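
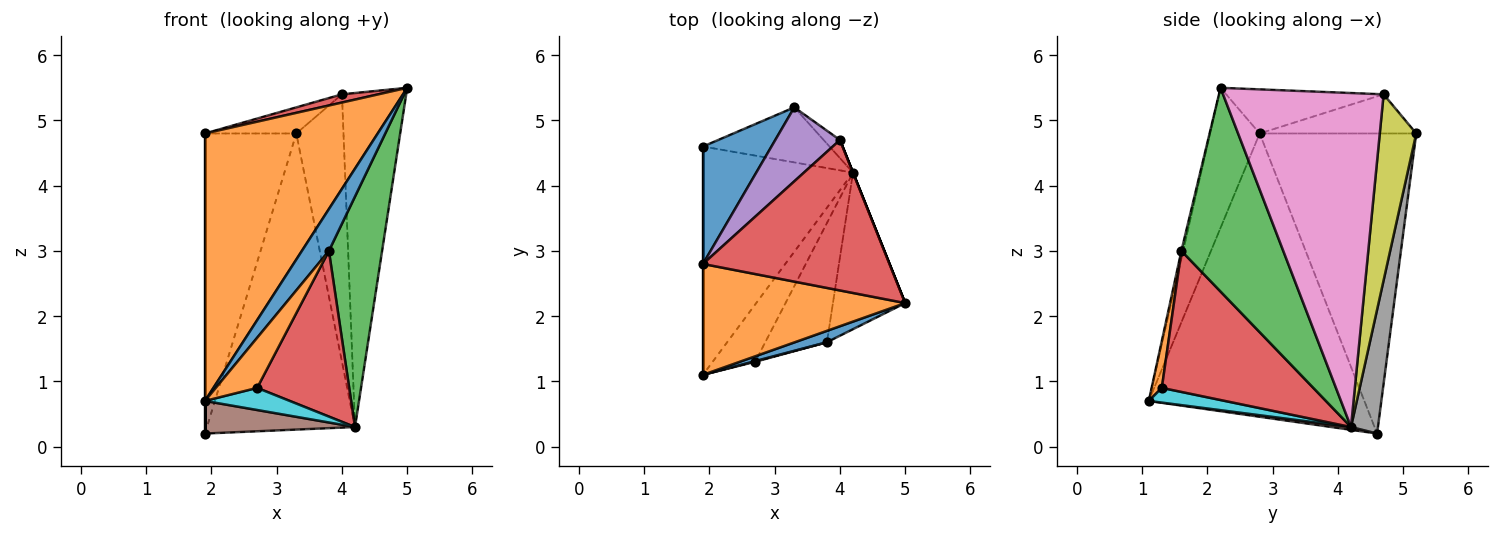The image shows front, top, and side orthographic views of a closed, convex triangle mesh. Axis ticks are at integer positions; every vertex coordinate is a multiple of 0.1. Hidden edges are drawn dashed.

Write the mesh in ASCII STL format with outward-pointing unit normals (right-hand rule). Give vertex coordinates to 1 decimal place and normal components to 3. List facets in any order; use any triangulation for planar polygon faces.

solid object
 facet normal -0.847 0.494 0.193
  outer loop
   vertex 1.9 4.6 0.2
   vertex 1.9 2.8 4.8
   vertex 3.3 5.2 4.8
  endloop
 endfacet
 facet normal -0.256 -0.893 0.370
  outer loop
   vertex 1.9 1.1 0.7
   vertex 5.0 2.2 5.5
   vertex 1.9 2.8 4.8
  endloop
 endfacet
 facet normal -1.000 0.000 0.000
  outer loop
   vertex 1.9 1.1 0.7
   vertex 1.9 2.8 4.8
   vertex 1.9 4.6 0.2
  endloop
 endfacet
 facet normal -0.230 -0.053 0.972
  outer loop
   vertex 4.0 4.7 5.4
   vertex 1.9 2.8 4.8
   vertex 5.0 2.2 5.5
  endloop
 endfacet
 facet normal -0.496 0.289 0.819
  outer loop
   vertex 4.0 4.7 5.4
   vertex 3.3 5.2 4.8
   vertex 1.9 2.8 4.8
  endloop
 endfacet
 facet normal 0.018 -0.141 -0.990
  outer loop
   vertex 4.2 4.2 0.3
   vertex 1.9 1.1 0.7
   vertex 1.9 4.6 0.2
  endloop
 endfacet
 facet normal 0.928 0.371 0.000
  outer loop
   vertex 4.2 4.2 0.3
   vertex 4.0 4.7 5.4
   vertex 5.0 2.2 5.5
  endloop
 endfacet
 facet normal 0.176 0.968 -0.180
  outer loop
   vertex 4.2 4.2 0.3
   vertex 1.9 4.6 0.2
   vertex 3.3 5.2 4.8
  endloop
 endfacet
 facet normal 0.610 0.790 -0.054
  outer loop
   vertex 4.2 4.2 0.3
   vertex 3.3 5.2 4.8
   vertex 4.0 4.7 5.4
  endloop
 endfacet
 facet normal 0.308 -0.343 -0.888
  outer loop
   vertex 2.7 1.3 0.9
   vertex 1.9 1.1 0.7
   vertex 4.2 4.2 0.3
  endloop
 endfacet
 facet normal -0.063 -0.963 0.261
  outer loop
   vertex 3.8 1.6 3.0
   vertex 5.0 2.2 5.5
   vertex 1.9 1.1 0.7
  endloop
 endfacet
 facet normal 0.239 -0.971 0.013
  outer loop
   vertex 3.8 1.6 3.0
   vertex 1.9 1.1 0.7
   vertex 2.7 1.3 0.9
  endloop
 endfacet
 facet normal 0.846 -0.442 -0.300
  outer loop
   vertex 3.8 1.6 3.0
   vertex 4.2 4.2 0.3
   vertex 5.0 2.2 5.5
  endloop
 endfacet
 facet normal 0.801 -0.486 -0.350
  outer loop
   vertex 3.8 1.6 3.0
   vertex 2.7 1.3 0.9
   vertex 4.2 4.2 0.3
  endloop
 endfacet
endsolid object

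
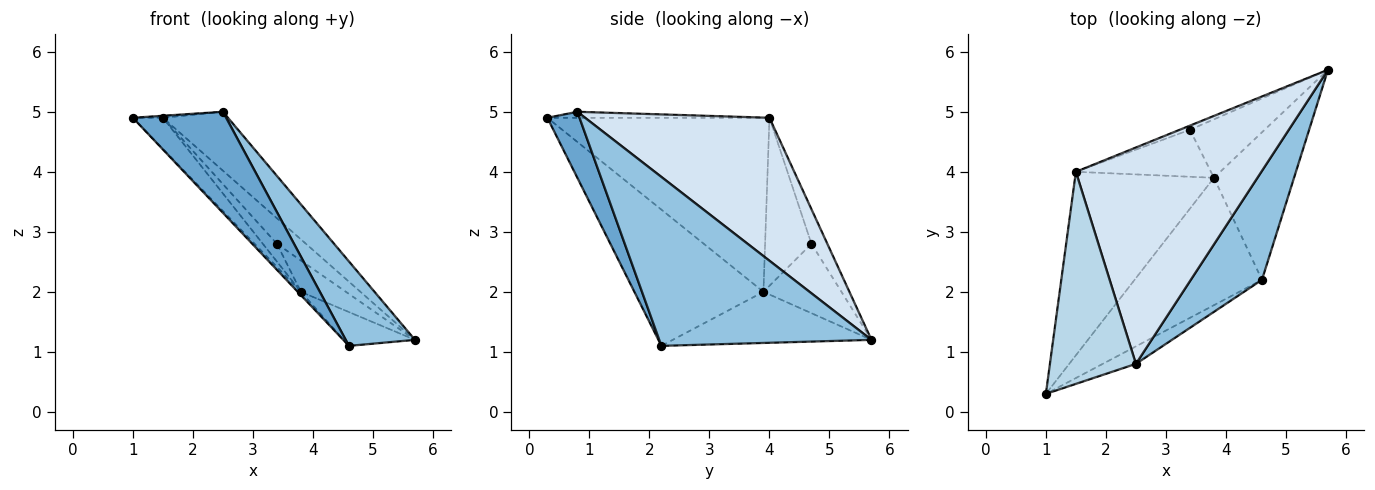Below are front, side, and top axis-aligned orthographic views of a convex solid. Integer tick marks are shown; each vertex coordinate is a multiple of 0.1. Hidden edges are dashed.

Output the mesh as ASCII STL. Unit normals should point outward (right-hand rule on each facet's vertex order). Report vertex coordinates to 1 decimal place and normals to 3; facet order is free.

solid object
 facet normal 0.322 -0.933 -0.162
  outer loop
   vertex 2.5 0.8 5.0
   vertex 1.0 0.3 4.9
   vertex 4.6 2.2 1.1
  endloop
 endfacet
 facet normal 0.883 -0.288 0.372
  outer loop
   vertex 2.5 0.8 5.0
   vertex 4.6 2.2 1.1
   vertex 5.7 5.7 1.2
  endloop
 endfacet
 facet normal -0.070 0.009 0.998
  outer loop
   vertex 1.5 4.0 4.9
   vertex 1.0 0.3 4.9
   vertex 2.5 0.8 5.0
  endloop
 endfacet
 facet normal 0.597 0.211 0.774
  outer loop
   vertex 1.5 4.0 4.9
   vertex 2.5 0.8 5.0
   vertex 5.7 5.7 1.2
  endloop
 endfacet
 facet normal -0.528 0.190 -0.828
  outer loop
   vertex 3.8 3.9 2.0
   vertex 5.7 5.7 1.2
   vertex 4.6 2.2 1.1
  endloop
 endfacet
 facet normal -0.730 0.018 -0.683
  outer loop
   vertex 3.8 3.9 2.0
   vertex 4.6 2.2 1.1
   vertex 1.0 0.3 4.9
  endloop
 endfacet
 facet normal -0.777 0.105 -0.620
  outer loop
   vertex 3.8 3.9 2.0
   vertex 1.0 0.3 4.9
   vertex 1.5 4.0 4.9
  endloop
 endfacet
 facet normal -0.475 0.868 -0.141
  outer loop
   vertex 3.4 4.7 2.8
   vertex 1.5 4.0 4.9
   vertex 5.7 5.7 1.2
  endloop
 endfacet
 facet normal -0.633 0.365 -0.682
  outer loop
   vertex 3.4 4.7 2.8
   vertex 5.7 5.7 1.2
   vertex 3.8 3.9 2.0
  endloop
 endfacet
 facet normal -0.759 0.230 -0.610
  outer loop
   vertex 3.4 4.7 2.8
   vertex 3.8 3.9 2.0
   vertex 1.5 4.0 4.9
  endloop
 endfacet
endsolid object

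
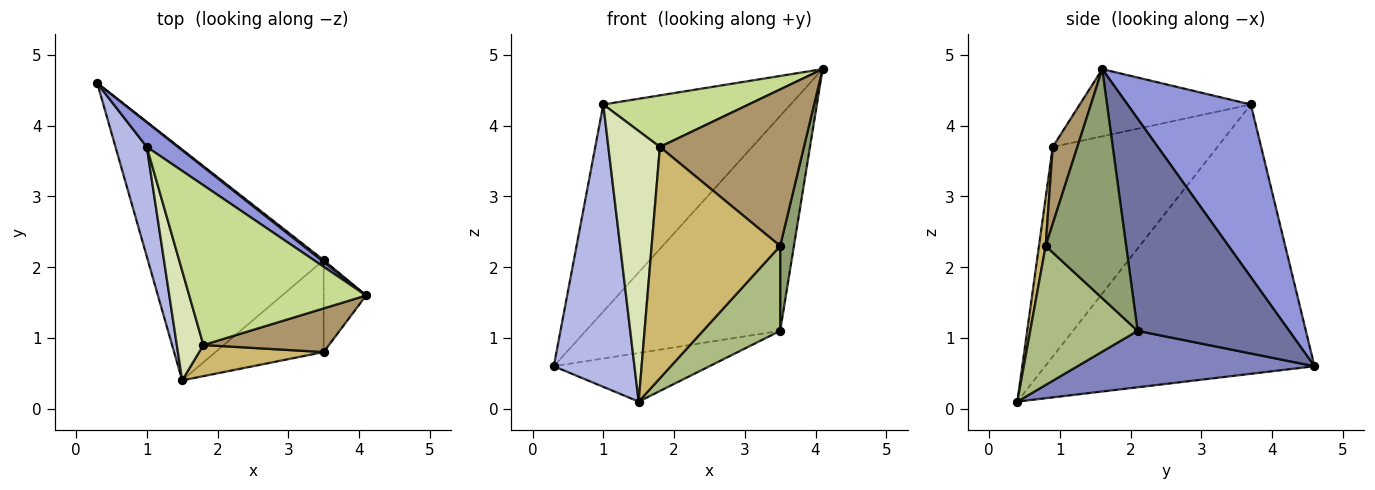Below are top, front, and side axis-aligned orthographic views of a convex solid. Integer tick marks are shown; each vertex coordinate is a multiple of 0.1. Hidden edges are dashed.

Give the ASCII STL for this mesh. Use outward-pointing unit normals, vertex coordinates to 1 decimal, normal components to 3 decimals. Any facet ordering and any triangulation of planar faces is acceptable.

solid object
 facet normal 0.615 0.789 0.007
  outer loop
   vertex 3.5 2.1 1.1
   vertex 0.3 4.6 0.6
   vertex 4.1 1.6 4.8
  endloop
 endfacet
 facet normal 0.300 0.197 -0.934
  outer loop
   vertex 3.5 2.1 1.1
   vertex 1.5 0.4 0.1
   vertex 0.3 4.6 0.6
  endloop
 endfacet
 facet normal 0.547 0.831 0.099
  outer loop
   vertex 1.0 3.7 4.3
   vertex 4.1 1.6 4.8
   vertex 0.3 4.6 0.6
  endloop
 endfacet
 facet normal -0.952 -0.285 0.111
  outer loop
   vertex 1.0 3.7 4.3
   vertex 0.3 4.6 0.6
   vertex 1.5 0.4 0.1
  endloop
 endfacet
 facet normal 0.970 -0.166 -0.180
  outer loop
   vertex 3.5 0.8 2.3
   vertex 3.5 2.1 1.1
   vertex 4.1 1.6 4.8
  endloop
 endfacet
 facet normal 0.686 -0.493 -0.534
  outer loop
   vertex 3.5 0.8 2.3
   vertex 1.5 0.4 0.1
   vertex 3.5 2.1 1.1
  endloop
 endfacet
 facet normal -0.340 -0.289 0.895
  outer loop
   vertex 1.8 0.9 3.7
   vertex 4.1 1.6 4.8
   vertex 1.0 3.7 4.3
  endloop
 endfacet
 facet normal -0.947 -0.296 0.120
  outer loop
   vertex 1.8 0.9 3.7
   vertex 1.0 3.7 4.3
   vertex 1.5 0.4 0.1
  endloop
 endfacet
 facet normal 0.162 -0.950 0.265
  outer loop
   vertex 1.8 0.9 3.7
   vertex 3.5 0.8 2.3
   vertex 4.1 1.6 4.8
  endloop
 endfacet
 facet normal 0.051 -0.990 0.133
  outer loop
   vertex 1.8 0.9 3.7
   vertex 1.5 0.4 0.1
   vertex 3.5 0.8 2.3
  endloop
 endfacet
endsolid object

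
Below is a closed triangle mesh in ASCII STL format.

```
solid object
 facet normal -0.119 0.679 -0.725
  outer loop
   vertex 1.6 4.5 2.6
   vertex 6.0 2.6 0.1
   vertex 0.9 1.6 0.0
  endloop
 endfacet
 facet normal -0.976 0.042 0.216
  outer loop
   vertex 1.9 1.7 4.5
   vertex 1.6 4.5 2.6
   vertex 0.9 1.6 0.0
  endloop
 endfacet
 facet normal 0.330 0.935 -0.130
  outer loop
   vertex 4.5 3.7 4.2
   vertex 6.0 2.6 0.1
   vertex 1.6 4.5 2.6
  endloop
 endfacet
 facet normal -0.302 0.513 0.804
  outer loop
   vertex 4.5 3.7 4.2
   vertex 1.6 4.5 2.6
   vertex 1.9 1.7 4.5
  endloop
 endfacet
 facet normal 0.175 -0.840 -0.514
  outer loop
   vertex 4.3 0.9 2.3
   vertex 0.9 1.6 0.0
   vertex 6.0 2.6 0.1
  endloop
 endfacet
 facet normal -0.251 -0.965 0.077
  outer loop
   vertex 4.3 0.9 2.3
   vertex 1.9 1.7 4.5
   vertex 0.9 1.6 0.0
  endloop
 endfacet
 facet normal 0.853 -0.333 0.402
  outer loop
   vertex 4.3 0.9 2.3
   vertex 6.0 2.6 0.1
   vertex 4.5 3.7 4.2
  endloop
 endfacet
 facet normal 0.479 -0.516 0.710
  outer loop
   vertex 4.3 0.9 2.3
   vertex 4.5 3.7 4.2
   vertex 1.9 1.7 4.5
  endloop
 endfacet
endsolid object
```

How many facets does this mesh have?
8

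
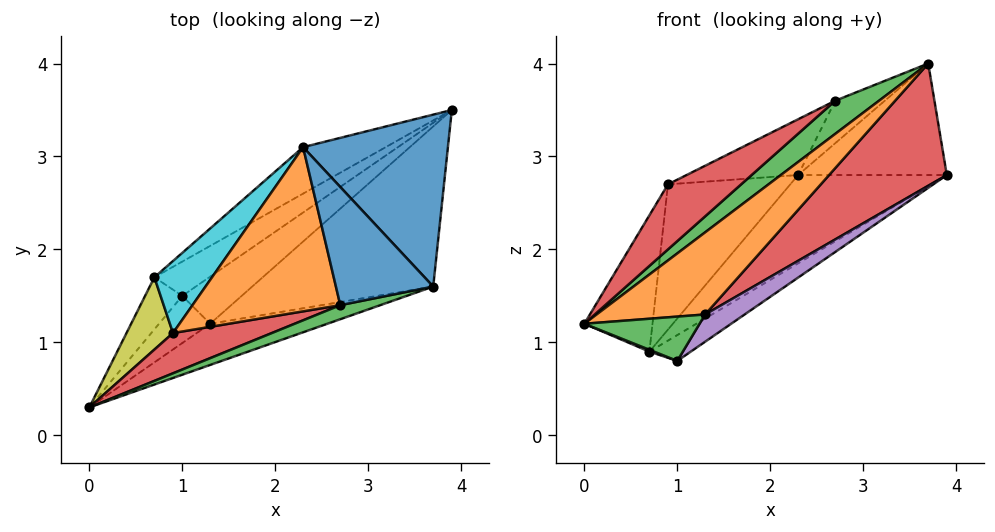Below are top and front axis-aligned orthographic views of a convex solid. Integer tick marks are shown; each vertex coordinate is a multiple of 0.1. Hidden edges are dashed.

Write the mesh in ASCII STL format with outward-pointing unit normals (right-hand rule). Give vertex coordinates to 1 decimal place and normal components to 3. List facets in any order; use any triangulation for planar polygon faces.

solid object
 facet normal -0.135 0.539 0.831
  outer loop
   vertex 2.3 3.1 2.8
   vertex 3.7 1.6 4.0
   vertex 3.9 3.5 2.8
  endloop
 endfacet
 facet normal 0.547 -0.748 -0.375
  outer loop
   vertex 1.3 1.2 1.3
   vertex 3.7 1.6 4.0
   vertex 0.0 0.3 1.2
  endloop
 endfacet
 facet normal 0.468 -0.605 -0.644
  outer loop
   vertex 1.3 1.2 1.3
   vertex 0.0 0.3 1.2
   vertex 1.0 1.5 0.8
  endloop
 endfacet
 facet normal 0.705 -0.430 -0.563
  outer loop
   vertex 1.3 1.2 1.3
   vertex 3.9 3.5 2.8
   vertex 3.7 1.6 4.0
  endloop
 endfacet
 facet normal 0.686 -0.364 -0.630
  outer loop
   vertex 1.3 1.2 1.3
   vertex 1.0 1.5 0.8
   vertex 3.9 3.5 2.8
  endloop
 endfacet
 facet normal 0.134 0.597 -0.791
  outer loop
   vertex 0.7 1.7 0.9
   vertex 3.9 3.5 2.8
   vertex 1.0 1.5 0.8
  endloop
 endfacet
 facet normal -0.216 0.864 -0.455
  outer loop
   vertex 0.7 1.7 0.9
   vertex 2.3 3.1 2.8
   vertex 3.9 3.5 2.8
  endloop
 endfacet
 facet normal -0.336 -0.034 -0.941
  outer loop
   vertex 0.7 1.7 0.9
   vertex 1.0 1.5 0.8
   vertex 0.0 0.3 1.2
  endloop
 endfacet
 facet normal -0.843 0.475 0.252
  outer loop
   vertex 0.7 1.7 0.9
   vertex 0.0 0.3 1.2
   vertex 0.9 1.1 2.7
  endloop
 endfacet
 facet normal -0.795 0.543 0.269
  outer loop
   vertex 0.7 1.7 0.9
   vertex 0.9 1.1 2.7
   vertex 2.3 3.1 2.8
  endloop
 endfacet
 facet normal -0.406 0.309 0.860
  outer loop
   vertex 2.7 1.4 3.6
   vertex 3.7 1.6 4.0
   vertex 2.3 3.1 2.8
  endloop
 endfacet
 facet normal -0.466 0.284 0.838
  outer loop
   vertex 2.7 1.4 3.6
   vertex 2.3 3.1 2.8
   vertex 0.9 1.1 2.7
  endloop
 endfacet
 facet normal 0.028 -0.920 0.390
  outer loop
   vertex 2.7 1.4 3.6
   vertex 0.0 0.3 1.2
   vertex 3.7 1.6 4.0
  endloop
 endfacet
 facet normal -0.121 -0.844 0.523
  outer loop
   vertex 2.7 1.4 3.6
   vertex 0.9 1.1 2.7
   vertex 0.0 0.3 1.2
  endloop
 endfacet
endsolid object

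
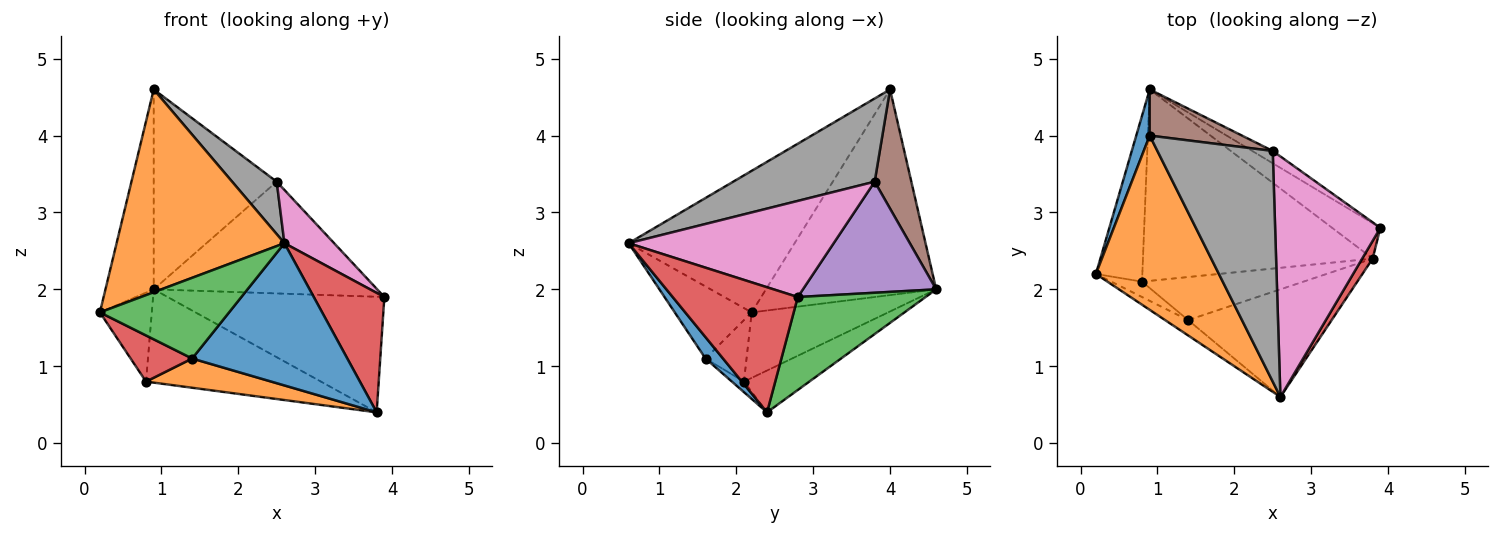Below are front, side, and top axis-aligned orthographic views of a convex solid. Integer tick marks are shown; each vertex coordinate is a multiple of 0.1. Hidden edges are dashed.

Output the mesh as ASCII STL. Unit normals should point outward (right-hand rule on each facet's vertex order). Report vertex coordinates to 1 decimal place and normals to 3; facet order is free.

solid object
 facet normal -0.960 0.272 0.063
  outer loop
   vertex 0.9 4.0 4.6
   vertex 0.9 4.6 2.0
   vertex 0.2 2.2 1.7
  endloop
 endfacet
 facet normal -0.600 -0.607 0.521
  outer loop
   vertex 2.6 0.6 2.6
   vertex 0.9 4.0 4.6
   vertex 0.2 2.2 1.7
  endloop
 endfacet
 facet normal 0.491 0.833 -0.255
  outer loop
   vertex 3.8 2.4 0.4
   vertex 0.9 4.6 2.0
   vertex 3.9 2.8 1.9
  endloop
 endfacet
 facet normal 0.869 -0.490 0.073
  outer loop
   vertex 3.8 2.4 0.4
   vertex 3.9 2.8 1.9
   vertex 2.6 0.6 2.6
  endloop
 endfacet
 facet normal 0.510 0.855 -0.094
  outer loop
   vertex 2.5 3.8 3.4
   vertex 3.9 2.8 1.9
   vertex 0.9 4.6 2.0
  endloop
 endfacet
 facet normal 0.279 0.936 0.216
  outer loop
   vertex 2.5 3.8 3.4
   vertex 0.9 4.6 2.0
   vertex 0.9 4.0 4.6
  endloop
 endfacet
 facet normal 0.666 -0.161 0.729
  outer loop
   vertex 2.5 3.8 3.4
   vertex 2.6 0.6 2.6
   vertex 3.9 2.8 1.9
  endloop
 endfacet
 facet normal 0.575 -0.181 0.797
  outer loop
   vertex 2.5 3.8 3.4
   vertex 0.9 4.0 4.6
   vertex 2.6 0.6 2.6
  endloop
 endfacet
 facet normal -0.779 0.296 -0.552
  outer loop
   vertex 0.8 2.1 0.8
   vertex 0.2 2.2 1.7
   vertex 0.9 4.6 2.0
  endloop
 endfacet
 facet normal -0.162 0.432 -0.887
  outer loop
   vertex 0.8 2.1 0.8
   vertex 0.9 4.6 2.0
   vertex 3.8 2.4 0.4
  endloop
 endfacet
 facet normal 0.089 -0.794 -0.601
  outer loop
   vertex 1.4 1.6 1.1
   vertex 3.8 2.4 0.4
   vertex 2.6 0.6 2.6
  endloop
 endfacet
 facet normal -0.054 -0.561 -0.826
  outer loop
   vertex 1.4 1.6 1.1
   vertex 0.8 2.1 0.8
   vertex 3.8 2.4 0.4
  endloop
 endfacet
 facet normal -0.505 -0.848 -0.162
  outer loop
   vertex 1.4 1.6 1.1
   vertex 2.6 0.6 2.6
   vertex 0.2 2.2 1.7
  endloop
 endfacet
 facet normal -0.535 -0.802 -0.267
  outer loop
   vertex 1.4 1.6 1.1
   vertex 0.2 2.2 1.7
   vertex 0.8 2.1 0.8
  endloop
 endfacet
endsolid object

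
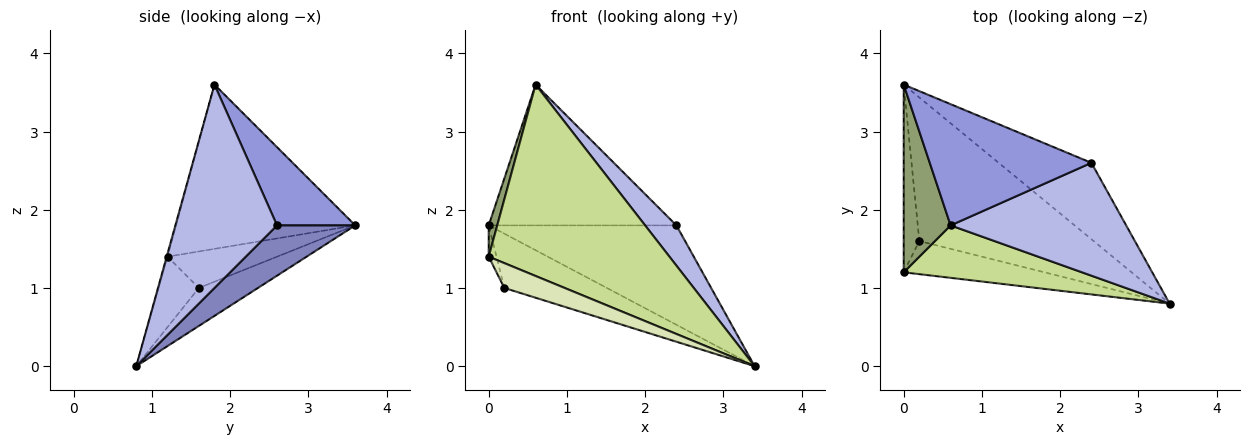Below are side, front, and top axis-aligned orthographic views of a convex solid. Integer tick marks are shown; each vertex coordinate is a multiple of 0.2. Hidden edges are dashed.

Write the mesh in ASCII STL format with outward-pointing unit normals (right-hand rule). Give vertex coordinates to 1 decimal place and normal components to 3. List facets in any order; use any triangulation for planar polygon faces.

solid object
 facet normal -0.200 0.347 -0.916
  outer loop
   vertex 0.2 1.6 1.0
   vertex 0.0 3.6 1.8
   vertex 3.4 0.8 0.0
  endloop
 endfacet
 facet normal 0.314 0.753 -0.579
  outer loop
   vertex 2.4 2.6 1.8
   vertex 3.4 0.8 0.0
   vertex 0.0 3.6 1.8
  endloop
 endfacet
 facet normal 0.301 0.723 0.622
  outer loop
   vertex 2.4 2.6 1.8
   vertex 0.0 3.6 1.8
   vertex 0.6 1.8 3.6
  endloop
 endfacet
 facet normal 0.737 -0.227 0.636
  outer loop
   vertex 2.4 2.6 1.8
   vertex 0.6 1.8 3.6
   vertex 3.4 0.8 0.0
  endloop
 endfacet
 facet normal -0.961 -0.046 0.274
  outer loop
   vertex 0.0 1.2 1.4
   vertex 0.6 1.8 3.6
   vertex 0.0 3.6 1.8
  endloop
 endfacet
 facet normal -0.917 0.066 -0.393
  outer loop
   vertex 0.0 1.2 1.4
   vertex 0.0 3.6 1.8
   vertex 0.2 1.6 1.0
  endloop
 endfacet
 facet normal -0.005 -0.964 0.264
  outer loop
   vertex 0.0 1.2 1.4
   vertex 3.4 0.8 0.0
   vertex 0.6 1.8 3.6
  endloop
 endfacet
 facet normal -0.371 -0.557 -0.743
  outer loop
   vertex 0.0 1.2 1.4
   vertex 0.2 1.6 1.0
   vertex 3.4 0.8 0.0
  endloop
 endfacet
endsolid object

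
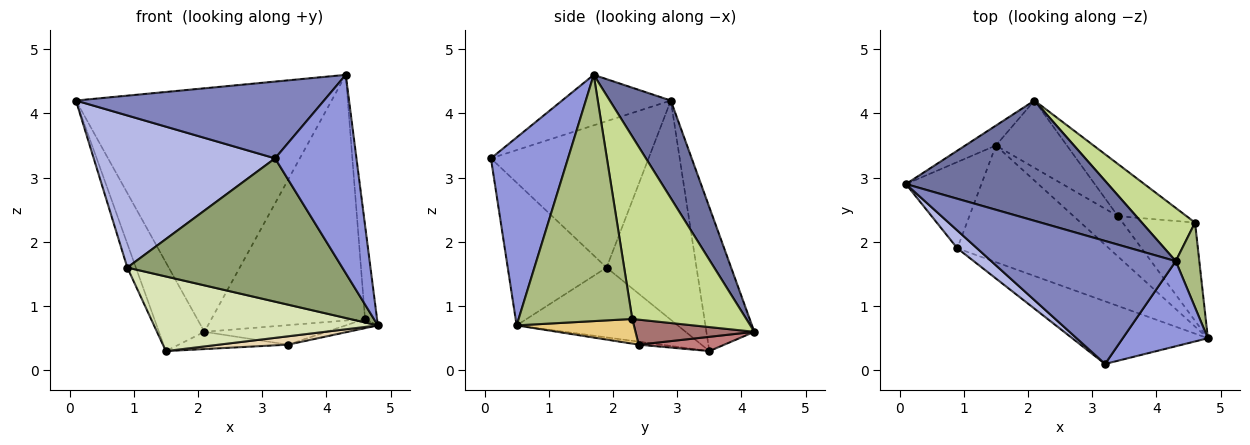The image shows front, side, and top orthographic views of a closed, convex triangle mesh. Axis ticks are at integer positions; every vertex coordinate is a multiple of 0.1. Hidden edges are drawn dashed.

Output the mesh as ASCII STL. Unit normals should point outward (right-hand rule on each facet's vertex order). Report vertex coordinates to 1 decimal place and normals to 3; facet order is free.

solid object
 facet normal 0.209 0.877 0.433
  outer loop
   vertex 4.3 1.7 4.6
   vertex 2.1 4.2 0.6
   vertex 0.1 2.9 4.2
  endloop
 endfacet
 facet normal -0.226 -0.516 0.826
  outer loop
   vertex 3.2 0.1 3.3
   vertex 4.3 1.7 4.6
   vertex 0.1 2.9 4.2
  endloop
 endfacet
 facet normal 0.657 -0.693 0.297
  outer loop
   vertex 3.2 0.1 3.3
   vertex 4.8 0.5 0.7
   vertex 4.3 1.7 4.6
  endloop
 endfacet
 facet normal -0.653 -0.752 0.088
  outer loop
   vertex 0.9 1.9 1.6
   vertex 3.2 0.1 3.3
   vertex 0.1 2.9 4.2
  endloop
 endfacet
 facet normal -0.388 -0.845 -0.369
  outer loop
   vertex 0.9 1.9 1.6
   vertex 4.8 0.5 0.7
   vertex 3.2 0.1 3.3
  endloop
 endfacet
 facet normal 0.990 0.105 0.095
  outer loop
   vertex 4.6 2.3 0.8
   vertex 4.3 1.7 4.6
   vertex 4.8 0.5 0.7
  endloop
 endfacet
 facet normal 0.587 0.791 0.171
  outer loop
   vertex 4.6 2.3 0.8
   vertex 2.1 4.2 0.6
   vertex 4.3 1.7 4.6
  endloop
 endfacet
 facet normal -0.362 -0.502 -0.785
  outer loop
   vertex 1.5 3.5 0.3
   vertex 4.8 0.5 0.7
   vertex 0.9 1.9 1.6
  endloop
 endfacet
 facet normal -0.717 0.680 -0.153
  outer loop
   vertex 1.5 3.5 0.3
   vertex 0.1 2.9 4.2
   vertex 2.1 4.2 0.6
  endloop
 endfacet
 facet normal -0.942 0.090 -0.324
  outer loop
   vertex 1.5 3.5 0.3
   vertex 0.9 1.9 1.6
   vertex 0.1 2.9 4.2
  endloop
 endfacet
 facet normal 0.322 0.088 -0.943
  outer loop
   vertex 3.4 2.4 0.4
   vertex 4.6 2.3 0.8
   vertex 4.8 0.5 0.7
  endloop
 endfacet
 facet normal -0.066 -0.203 -0.977
  outer loop
   vertex 3.4 2.4 0.4
   vertex 4.8 0.5 0.7
   vertex 1.5 3.5 0.3
  endloop
 endfacet
 facet normal 0.323 0.332 -0.886
  outer loop
   vertex 3.4 2.4 0.4
   vertex 2.1 4.2 0.6
   vertex 4.6 2.3 0.8
  endloop
 endfacet
 facet normal 0.191 0.244 -0.951
  outer loop
   vertex 3.4 2.4 0.4
   vertex 1.5 3.5 0.3
   vertex 2.1 4.2 0.6
  endloop
 endfacet
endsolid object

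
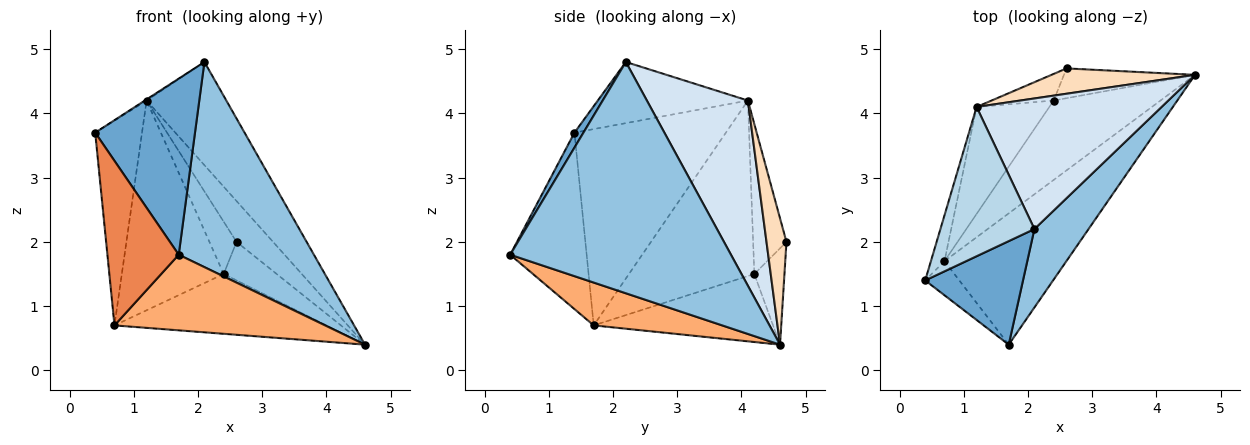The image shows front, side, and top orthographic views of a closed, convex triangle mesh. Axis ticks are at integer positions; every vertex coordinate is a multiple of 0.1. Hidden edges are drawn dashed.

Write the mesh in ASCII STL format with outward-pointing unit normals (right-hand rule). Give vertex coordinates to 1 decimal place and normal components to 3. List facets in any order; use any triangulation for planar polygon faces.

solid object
 facet normal 0.077 -0.859 0.505
  outer loop
   vertex 2.1 2.2 4.8
   vertex 0.4 1.4 3.7
   vertex 1.7 0.4 1.8
  endloop
 endfacet
 facet normal 0.836 -0.512 0.196
  outer loop
   vertex 2.1 2.2 4.8
   vertex 1.7 0.4 1.8
   vertex 4.6 4.6 0.4
  endloop
 endfacet
 facet normal -0.545 0.006 0.838
  outer loop
   vertex 1.2 4.1 4.2
   vertex 0.4 1.4 3.7
   vertex 2.1 2.2 4.8
  endloop
 endfacet
 facet normal 0.618 0.487 0.617
  outer loop
   vertex 1.2 4.1 4.2
   vertex 2.1 2.2 4.8
   vertex 4.6 4.6 0.4
  endloop
 endfacet
 facet normal -0.724 -0.675 -0.140
  outer loop
   vertex 0.7 1.7 0.7
   vertex 1.7 0.4 1.8
   vertex 0.4 1.4 3.7
  endloop
 endfacet
 facet normal 0.291 -0.477 -0.829
  outer loop
   vertex 0.7 1.7 0.7
   vertex 4.6 4.6 0.4
   vertex 1.7 0.4 1.8
  endloop
 endfacet
 facet normal -0.953 0.295 -0.066
  outer loop
   vertex 0.7 1.7 0.7
   vertex 0.4 1.4 3.7
   vertex 1.2 4.1 4.2
  endloop
 endfacet
 facet normal 0.421 0.771 0.478
  outer loop
   vertex 2.6 4.7 2.0
   vertex 1.2 4.1 4.2
   vertex 4.6 4.6 0.4
  endloop
 endfacet
 facet normal -0.739 0.600 -0.306
  outer loop
   vertex 2.4 4.2 1.5
   vertex 0.7 1.7 0.7
   vertex 1.2 4.1 4.2
  endloop
 endfacet
 facet normal -0.738 0.601 -0.306
  outer loop
   vertex 2.4 4.2 1.5
   vertex 1.2 4.1 4.2
   vertex 2.6 4.7 2.0
  endloop
 endfacet
 facet normal -0.453 0.536 -0.712
  outer loop
   vertex 2.4 4.2 1.5
   vertex 4.6 4.6 0.4
   vertex 0.7 1.7 0.7
  endloop
 endfacet
 facet normal -0.410 0.722 -0.558
  outer loop
   vertex 2.4 4.2 1.5
   vertex 2.6 4.7 2.0
   vertex 4.6 4.6 0.4
  endloop
 endfacet
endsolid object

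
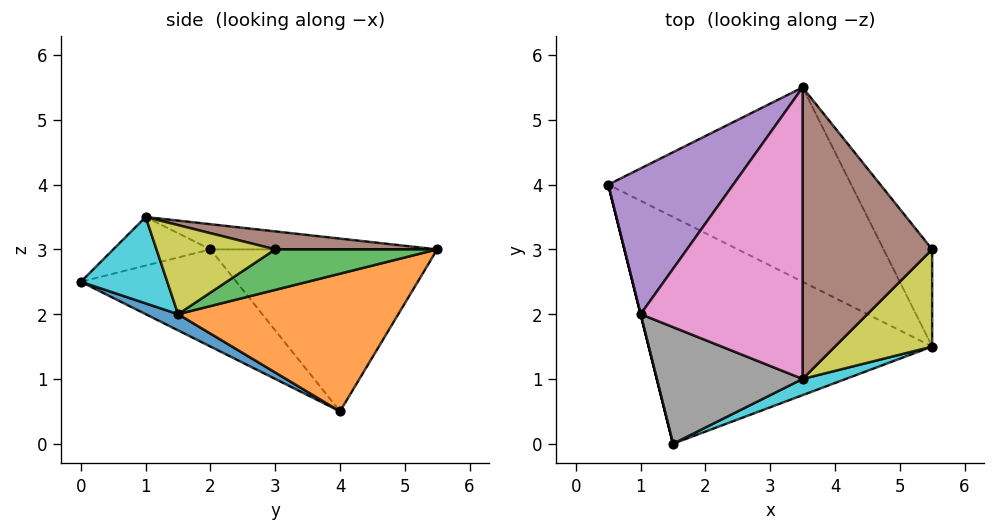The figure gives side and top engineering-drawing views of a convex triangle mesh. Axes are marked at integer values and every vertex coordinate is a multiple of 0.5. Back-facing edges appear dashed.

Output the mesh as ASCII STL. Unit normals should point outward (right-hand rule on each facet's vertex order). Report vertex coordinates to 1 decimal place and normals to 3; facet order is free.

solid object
 facet normal 0.051 -0.436 -0.898
  outer loop
   vertex 5.5 1.5 2.0
   vertex 1.5 0.0 2.5
   vertex 0.5 4.0 0.5
  endloop
 endfacet
 facet normal 0.447 0.421 -0.789
  outer loop
   vertex 5.5 1.5 2.0
   vertex 0.5 4.0 0.5
   vertex 3.5 5.5 3.0
  endloop
 endfacet
 facet normal 0.570 0.456 -0.684
  outer loop
   vertex 5.5 1.5 2.0
   vertex 3.5 5.5 3.0
   vertex 5.5 3.0 3.0
  endloop
 endfacet
 facet normal -0.970 -0.243 0.000
  outer loop
   vertex 1.0 2.0 3.0
   vertex 0.5 4.0 0.5
   vertex 1.5 0.0 2.5
  endloop
 endfacet
 facet normal -0.689 0.492 0.532
  outer loop
   vertex 1.0 2.0 3.0
   vertex 3.5 5.5 3.0
   vertex 0.5 4.0 0.5
  endloop
 endfacet
 facet normal 0.137 0.109 0.985
  outer loop
   vertex 3.5 1.0 3.5
   vertex 5.5 3.0 3.0
   vertex 3.5 5.5 3.0
  endloop
 endfacet
 facet normal -0.153 0.109 0.982
  outer loop
   vertex 3.5 1.0 3.5
   vertex 3.5 5.5 3.0
   vertex 1.0 2.0 3.0
  endloop
 endfacet
 facet normal -0.302 -0.302 0.905
  outer loop
   vertex 3.5 1.0 3.5
   vertex 1.0 2.0 3.0
   vertex 1.5 0.0 2.5
  endloop
 endfacet
 facet normal 0.606 -0.441 0.662
  outer loop
   vertex 3.5 1.0 3.5
   vertex 5.5 1.5 2.0
   vertex 5.5 3.0 3.0
  endloop
 endfacet
 facet normal 0.365 -0.913 0.183
  outer loop
   vertex 3.5 1.0 3.5
   vertex 1.5 0.0 2.5
   vertex 5.5 1.5 2.0
  endloop
 endfacet
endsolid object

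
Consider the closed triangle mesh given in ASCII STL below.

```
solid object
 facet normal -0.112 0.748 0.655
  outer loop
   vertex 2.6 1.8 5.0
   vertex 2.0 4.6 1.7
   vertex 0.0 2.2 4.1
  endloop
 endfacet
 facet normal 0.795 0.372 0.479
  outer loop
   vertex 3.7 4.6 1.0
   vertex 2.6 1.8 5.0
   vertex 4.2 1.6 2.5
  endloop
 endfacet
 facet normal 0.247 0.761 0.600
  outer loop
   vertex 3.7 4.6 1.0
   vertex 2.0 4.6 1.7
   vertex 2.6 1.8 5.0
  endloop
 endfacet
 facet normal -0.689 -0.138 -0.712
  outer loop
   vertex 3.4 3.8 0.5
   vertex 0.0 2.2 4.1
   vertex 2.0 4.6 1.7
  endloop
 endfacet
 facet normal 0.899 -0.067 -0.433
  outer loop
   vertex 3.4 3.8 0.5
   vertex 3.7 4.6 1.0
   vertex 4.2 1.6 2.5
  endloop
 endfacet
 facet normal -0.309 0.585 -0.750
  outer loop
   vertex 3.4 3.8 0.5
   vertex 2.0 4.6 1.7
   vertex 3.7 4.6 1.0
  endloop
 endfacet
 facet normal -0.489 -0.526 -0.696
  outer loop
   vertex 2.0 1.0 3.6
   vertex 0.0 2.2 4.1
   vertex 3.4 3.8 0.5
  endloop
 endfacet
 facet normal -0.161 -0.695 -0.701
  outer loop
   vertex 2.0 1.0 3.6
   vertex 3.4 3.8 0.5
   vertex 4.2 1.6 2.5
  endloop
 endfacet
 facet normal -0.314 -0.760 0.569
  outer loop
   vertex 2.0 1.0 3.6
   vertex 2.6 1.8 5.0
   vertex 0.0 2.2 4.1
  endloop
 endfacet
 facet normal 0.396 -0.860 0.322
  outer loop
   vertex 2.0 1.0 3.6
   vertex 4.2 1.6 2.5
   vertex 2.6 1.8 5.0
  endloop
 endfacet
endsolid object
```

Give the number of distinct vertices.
7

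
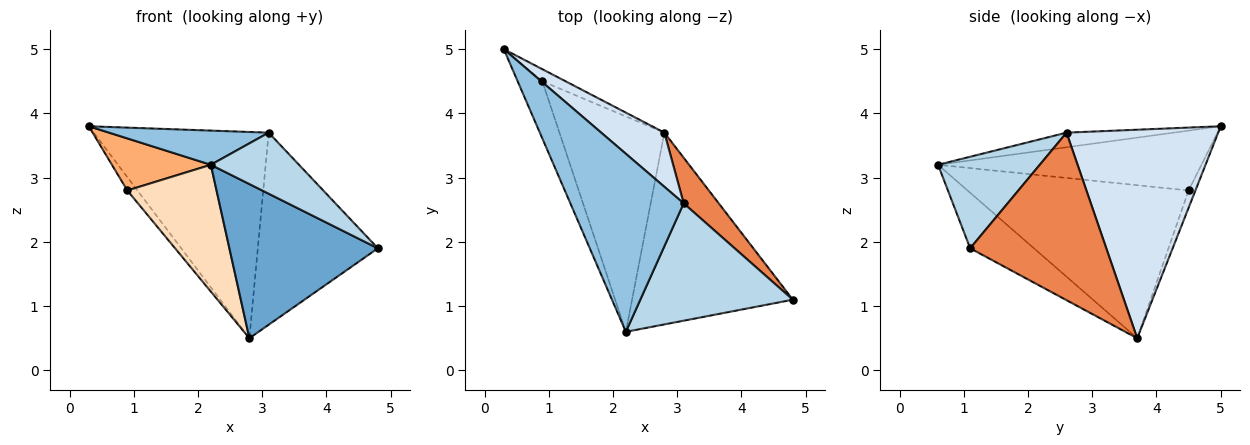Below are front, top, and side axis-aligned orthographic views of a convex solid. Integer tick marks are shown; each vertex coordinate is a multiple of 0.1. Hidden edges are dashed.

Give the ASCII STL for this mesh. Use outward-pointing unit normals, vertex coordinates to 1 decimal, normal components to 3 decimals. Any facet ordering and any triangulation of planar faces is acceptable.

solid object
 facet normal -0.260 -0.605 -0.753
  outer loop
   vertex 2.8 3.7 0.5
   vertex 4.8 1.1 1.9
   vertex 2.2 0.6 3.2
  endloop
 endfacet
 facet normal -0.126 -0.187 0.974
  outer loop
   vertex 3.1 2.6 3.7
   vertex 0.3 5.0 3.8
   vertex 2.2 0.6 3.2
  endloop
 endfacet
 facet normal 0.470 -0.407 0.783
  outer loop
   vertex 3.1 2.6 3.7
   vertex 2.2 0.6 3.2
   vertex 4.8 1.1 1.9
  endloop
 endfacet
 facet normal 0.642 0.741 0.195
  outer loop
   vertex 3.1 2.6 3.7
   vertex 2.8 3.7 0.5
   vertex 0.3 5.0 3.8
  endloop
 endfacet
 facet normal 0.741 0.653 0.155
  outer loop
   vertex 3.1 2.6 3.7
   vertex 4.8 1.1 1.9
   vertex 2.8 3.7 0.5
  endloop
 endfacet
 facet normal -0.873 -0.328 -0.360
  outer loop
   vertex 0.9 4.5 2.8
   vertex 2.2 0.6 3.2
   vertex 0.3 5.0 3.8
  endloop
 endfacet
 facet normal -0.447 0.664 -0.600
  outer loop
   vertex 0.9 4.5 2.8
   vertex 0.3 5.0 3.8
   vertex 2.8 3.7 0.5
  endloop
 endfacet
 facet normal -0.783 -0.316 -0.537
  outer loop
   vertex 0.9 4.5 2.8
   vertex 2.8 3.7 0.5
   vertex 2.2 0.6 3.2
  endloop
 endfacet
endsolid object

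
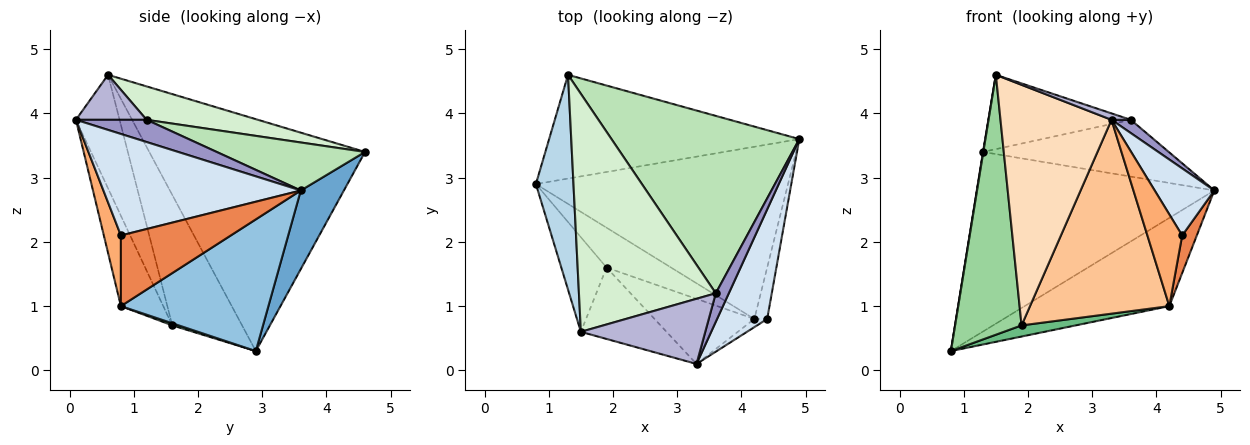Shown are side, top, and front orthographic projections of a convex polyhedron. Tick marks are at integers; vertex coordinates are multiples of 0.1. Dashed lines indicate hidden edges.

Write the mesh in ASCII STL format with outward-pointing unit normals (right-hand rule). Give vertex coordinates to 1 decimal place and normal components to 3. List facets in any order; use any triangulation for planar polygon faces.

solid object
 facet normal 0.155 0.855 -0.494
  outer loop
   vertex 1.3 4.6 3.4
   vertex 4.9 3.6 2.8
   vertex 0.8 2.9 0.3
  endloop
 endfacet
 facet normal 0.422 0.413 -0.807
  outer loop
   vertex 4.2 0.8 1.0
   vertex 0.8 2.9 0.3
   vertex 4.9 3.6 2.8
  endloop
 endfacet
 facet normal -0.987 -0.001 0.160
  outer loop
   vertex 1.5 0.6 4.6
   vertex 1.3 4.6 3.4
   vertex 0.8 2.9 0.3
  endloop
 endfacet
 facet normal 0.866 -0.261 0.427
  outer loop
   vertex 4.4 0.8 2.1
   vertex 4.9 3.6 2.8
   vertex 3.3 0.1 3.9
  endloop
 endfacet
 facet normal 0.976 -0.130 -0.177
  outer loop
   vertex 4.4 0.8 2.1
   vertex 4.2 0.8 1.0
   vertex 4.9 3.6 2.8
  endloop
 endfacet
 facet normal 0.439 -0.895 -0.080
  outer loop
   vertex 4.4 0.8 2.1
   vertex 3.3 0.1 3.9
   vertex 4.2 0.8 1.0
  endloop
 endfacet
 facet normal -0.277 -0.911 -0.306
  outer loop
   vertex 1.9 1.6 0.7
   vertex 4.2 0.8 1.0
   vertex 3.3 0.1 3.9
  endloop
 endfacet
 facet normal -0.353 -0.897 -0.266
  outer loop
   vertex 1.9 1.6 0.7
   vertex 3.3 0.1 3.9
   vertex 1.5 0.6 4.6
  endloop
 endfacet
 facet normal 0.032 -0.269 -0.963
  outer loop
   vertex 1.9 1.6 0.7
   vertex 0.8 2.9 0.3
   vertex 4.2 0.8 1.0
  endloop
 endfacet
 facet normal -0.702 -0.669 -0.244
  outer loop
   vertex 1.9 1.6 0.7
   vertex 1.5 0.6 4.6
   vertex 0.8 2.9 0.3
  endloop
 endfacet
 facet normal 0.236 0.296 0.925
  outer loop
   vertex 3.6 1.2 3.9
   vertex 4.9 3.6 2.8
   vertex 1.3 4.6 3.4
  endloop
 endfacet
 facet normal 0.227 0.290 0.930
  outer loop
   vertex 3.6 1.2 3.9
   vertex 1.3 4.6 3.4
   vertex 1.5 0.6 4.6
  endloop
 endfacet
 facet normal 0.840 -0.229 0.493
  outer loop
   vertex 3.6 1.2 3.9
   vertex 3.3 0.1 3.9
   vertex 4.9 3.6 2.8
  endloop
 endfacet
 facet normal 0.339 -0.092 0.936
  outer loop
   vertex 3.6 1.2 3.9
   vertex 1.5 0.6 4.6
   vertex 3.3 0.1 3.9
  endloop
 endfacet
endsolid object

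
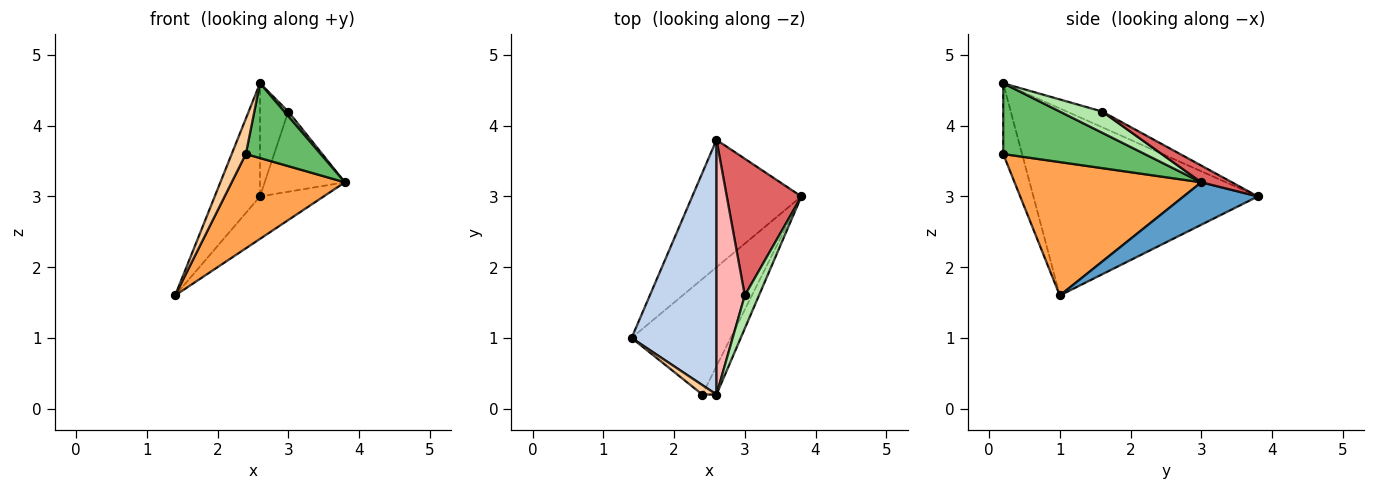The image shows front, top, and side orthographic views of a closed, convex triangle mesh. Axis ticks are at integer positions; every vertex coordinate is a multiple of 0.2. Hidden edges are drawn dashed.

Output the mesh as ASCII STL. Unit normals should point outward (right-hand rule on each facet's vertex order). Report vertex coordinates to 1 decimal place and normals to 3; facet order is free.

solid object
 facet normal 0.346 0.297 -0.890
  outer loop
   vertex 2.6 3.8 3.0
   vertex 3.8 3.0 3.2
   vertex 1.4 1.0 1.6
  endloop
 endfacet
 facet normal -0.896 0.181 0.406
  outer loop
   vertex 2.6 3.8 3.0
   vertex 1.4 1.0 1.6
   vertex 2.6 0.2 4.6
  endloop
 endfacet
 facet normal 0.722 -0.438 -0.536
  outer loop
   vertex 2.4 0.2 3.6
   vertex 1.4 1.0 1.6
   vertex 3.8 3.0 3.2
  endloop
 endfacet
 facet normal -0.790 -0.592 0.158
  outer loop
   vertex 2.4 0.2 3.6
   vertex 2.6 0.2 4.6
   vertex 1.4 1.0 1.6
  endloop
 endfacet
 facet normal 0.871 -0.460 -0.174
  outer loop
   vertex 2.4 0.2 3.6
   vertex 3.8 3.0 3.2
   vertex 2.6 0.2 4.6
  endloop
 endfacet
 facet normal 0.829 -0.079 0.553
  outer loop
   vertex 3.0 1.6 4.2
   vertex 2.6 0.2 4.6
   vertex 3.8 3.0 3.2
  endloop
 endfacet
 facet normal 0.190 0.497 0.847
  outer loop
   vertex 3.0 1.6 4.2
   vertex 3.8 3.0 3.2
   vertex 2.6 3.8 3.0
  endloop
 endfacet
 facet normal -0.453 0.362 0.815
  outer loop
   vertex 3.0 1.6 4.2
   vertex 2.6 3.8 3.0
   vertex 2.6 0.2 4.6
  endloop
 endfacet
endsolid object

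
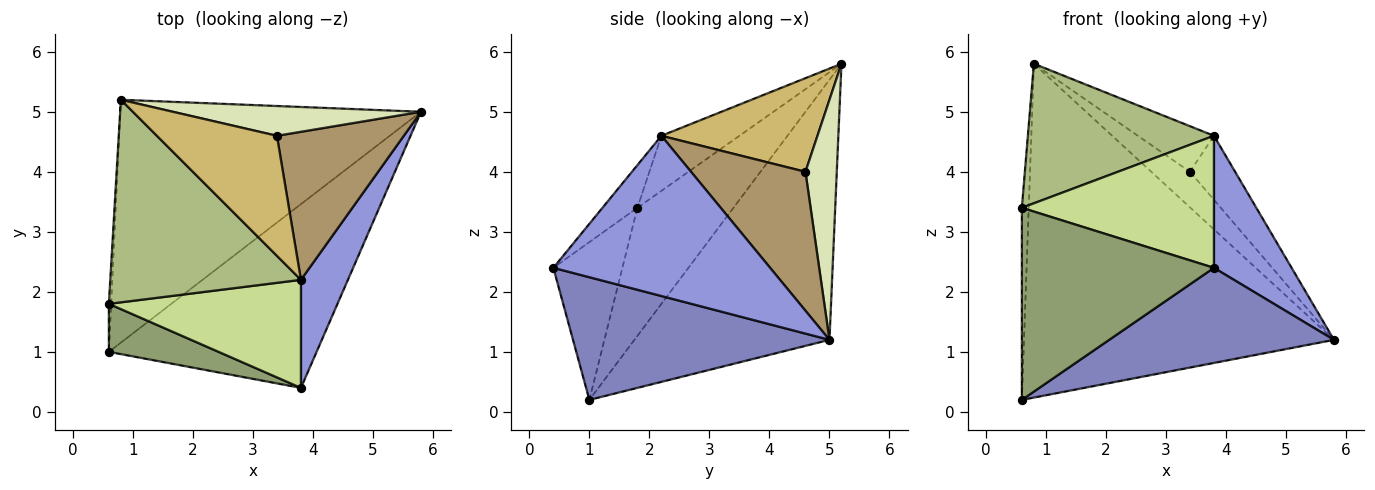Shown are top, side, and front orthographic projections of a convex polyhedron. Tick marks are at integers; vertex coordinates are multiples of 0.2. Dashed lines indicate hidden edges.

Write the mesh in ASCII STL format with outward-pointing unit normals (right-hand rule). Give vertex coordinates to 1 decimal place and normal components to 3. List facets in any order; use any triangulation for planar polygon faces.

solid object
 facet normal -0.454 0.721 -0.524
  outer loop
   vertex 0.8 5.2 5.8
   vertex 5.8 5.0 1.2
   vertex 0.6 1.0 0.2
  endloop
 endfacet
 facet normal 0.464 -0.407 -0.787
  outer loop
   vertex 3.8 0.4 2.4
   vertex 0.6 1.0 0.2
   vertex 5.8 5.0 1.2
  endloop
 endfacet
 facet normal 0.907 -0.325 0.266
  outer loop
   vertex 3.8 2.2 4.6
   vertex 3.8 0.4 2.4
   vertex 5.8 5.0 1.2
  endloop
 endfacet
 facet normal -0.997 0.071 -0.018
  outer loop
   vertex 0.6 1.8 3.4
   vertex 0.8 5.2 5.8
   vertex 0.6 1.0 0.2
  endloop
 endfacet
 facet normal -0.329 -0.916 0.229
  outer loop
   vertex 0.6 1.8 3.4
   vertex 0.6 1.0 0.2
   vertex 3.8 0.4 2.4
  endloop
 endfacet
 facet normal -0.231 -0.552 0.801
  outer loop
   vertex 0.6 1.8 3.4
   vertex 3.8 2.2 4.6
   vertex 0.8 5.2 5.8
  endloop
 endfacet
 facet normal -0.139 -0.766 0.627
  outer loop
   vertex 0.6 1.8 3.4
   vertex 3.8 0.4 2.4
   vertex 3.8 2.2 4.6
  endloop
 endfacet
 facet normal 0.528 0.651 0.545
  outer loop
   vertex 3.4 4.6 4.0
   vertex 5.8 5.0 1.2
   vertex 0.8 5.2 5.8
  endloop
 endfacet
 facet normal 0.709 0.280 0.648
  outer loop
   vertex 3.4 4.6 4.0
   vertex 3.8 2.2 4.6
   vertex 5.8 5.0 1.2
  endloop
 endfacet
 facet normal 0.589 0.287 0.755
  outer loop
   vertex 3.4 4.6 4.0
   vertex 0.8 5.2 5.8
   vertex 3.8 2.2 4.6
  endloop
 endfacet
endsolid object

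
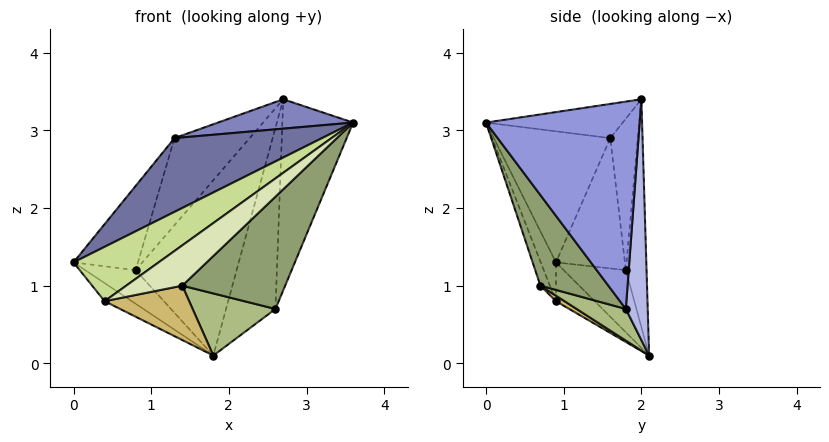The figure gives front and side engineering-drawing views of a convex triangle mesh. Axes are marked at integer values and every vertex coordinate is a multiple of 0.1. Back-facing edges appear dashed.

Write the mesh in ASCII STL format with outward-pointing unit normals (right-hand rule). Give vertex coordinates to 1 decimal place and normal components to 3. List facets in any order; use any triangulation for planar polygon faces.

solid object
 facet normal -0.473 -0.599 0.646
  outer loop
   vertex 1.3 1.6 2.9
   vertex 0.0 0.9 1.3
   vertex 3.6 0.0 3.1
  endloop
 endfacet
 facet normal -0.259 -0.256 0.931
  outer loop
   vertex 1.3 1.6 2.9
   vertex 3.6 0.0 3.1
   vertex 2.7 2.0 3.4
  endloop
 endfacet
 facet normal 0.906 0.418 -0.064
  outer loop
   vertex 2.6 1.8 0.7
   vertex 2.7 2.0 3.4
   vertex 3.6 0.0 3.1
  endloop
 endfacet
 facet normal 0.404 0.911 -0.082
  outer loop
   vertex 2.6 1.8 0.7
   vertex 1.8 2.1 0.1
   vertex 2.7 2.0 3.4
  endloop
 endfacet
 facet normal 0.419 -0.634 -0.650
  outer loop
   vertex 2.6 1.8 0.7
   vertex 3.6 0.0 3.1
   vertex 1.4 0.7 1.0
  endloop
 endfacet
 facet normal 0.342 -0.575 -0.743
  outer loop
   vertex 2.6 1.8 0.7
   vertex 1.4 0.7 1.0
   vertex 1.8 2.1 0.1
  endloop
 endfacet
 facet normal -0.174 -0.975 -0.139
  outer loop
   vertex 0.4 0.9 0.8
   vertex 3.6 0.0 3.1
   vertex 0.0 0.9 1.3
  endloop
 endfacet
 facet normal -0.164 -0.975 -0.153
  outer loop
   vertex 0.4 0.9 0.8
   vertex 1.4 0.7 1.0
   vertex 3.6 0.0 3.1
  endloop
 endfacet
 facet normal -0.685 0.480 -0.548
  outer loop
   vertex 0.4 0.9 0.8
   vertex 0.0 0.9 1.3
   vertex 1.8 2.1 0.1
  endloop
 endfacet
 facet normal 0.056 -0.551 -0.832
  outer loop
   vertex 0.4 0.9 0.8
   vertex 1.8 2.1 0.1
   vertex 1.4 0.7 1.0
  endloop
 endfacet
 facet normal -0.200 0.976 0.084
  outer loop
   vertex 0.8 1.8 1.2
   vertex 2.7 2.0 3.4
   vertex 1.8 2.1 0.1
  endloop
 endfacet
 facet normal -0.336 0.919 0.207
  outer loop
   vertex 0.8 1.8 1.2
   vertex 1.3 1.6 2.9
   vertex 2.7 2.0 3.4
  endloop
 endfacet
 facet normal -0.685 0.556 -0.471
  outer loop
   vertex 0.8 1.8 1.2
   vertex 1.8 2.1 0.1
   vertex 0.0 0.9 1.3
  endloop
 endfacet
 facet normal -0.701 0.655 0.283
  outer loop
   vertex 0.8 1.8 1.2
   vertex 0.0 0.9 1.3
   vertex 1.3 1.6 2.9
  endloop
 endfacet
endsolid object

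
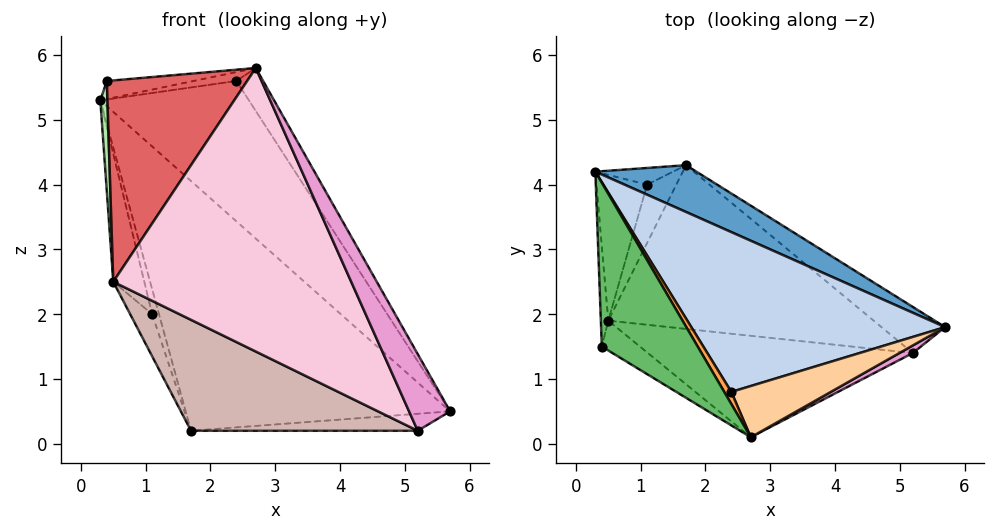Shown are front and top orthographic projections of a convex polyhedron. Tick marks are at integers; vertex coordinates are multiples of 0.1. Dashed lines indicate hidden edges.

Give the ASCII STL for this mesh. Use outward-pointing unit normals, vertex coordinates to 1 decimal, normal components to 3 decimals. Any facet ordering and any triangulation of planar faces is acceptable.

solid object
 facet normal 0.515 0.843 0.158
  outer loop
   vertex 1.7 4.3 0.2
   vertex 0.3 4.2 5.3
   vertex 5.7 1.8 0.5
  endloop
 endfacet
 facet normal 0.693 0.476 0.542
  outer loop
   vertex 2.4 0.8 5.6
   vertex 5.7 1.8 0.5
   vertex 0.3 4.2 5.3
  endloop
 endfacet
 facet normal 0.644 0.452 0.617
  outer loop
   vertex 2.4 0.8 5.6
   vertex 0.3 4.2 5.3
   vertex 2.7 0.1 5.8
  endloop
 endfacet
 facet normal 0.703 0.457 0.545
  outer loop
   vertex 2.4 0.8 5.6
   vertex 2.7 0.1 5.8
   vertex 5.7 1.8 0.5
  endloop
 endfacet
 facet normal -0.020 0.110 0.994
  outer loop
   vertex 0.4 1.5 5.6
   vertex 2.7 0.1 5.8
   vertex 0.3 4.2 5.3
  endloop
 endfacet
 facet normal -0.998 -0.041 -0.038
  outer loop
   vertex 0.4 1.5 5.6
   vertex 0.3 4.2 5.3
   vertex 0.5 1.9 2.5
  endloop
 endfacet
 facet normal -0.508 -0.852 -0.126
  outer loop
   vertex 0.4 1.5 5.6
   vertex 0.5 1.9 2.5
   vertex 2.7 0.1 5.8
  endloop
 endfacet
 facet normal -0.901 0.361 -0.240
  outer loop
   vertex 1.1 4.0 2.0
   vertex 0.3 4.2 5.3
   vertex 1.7 4.3 0.2
  endloop
 endfacet
 facet normal -0.947 0.213 -0.242
  outer loop
   vertex 1.1 4.0 2.0
   vertex 0.5 1.9 2.5
   vertex 0.3 4.2 5.3
  endloop
 endfacet
 facet normal -0.939 0.202 -0.279
  outer loop
   vertex 1.1 4.0 2.0
   vertex 1.7 4.3 0.2
   vertex 0.5 1.9 2.5
  endloop
 endfacet
 facet normal 0.275 0.332 -0.902
  outer loop
   vertex 5.2 1.4 0.2
   vertex 1.7 4.3 0.2
   vertex 5.7 1.8 0.5
  endloop
 endfacet
 facet normal -0.421 -0.509 -0.751
  outer loop
   vertex 5.2 1.4 0.2
   vertex 0.5 1.9 2.5
   vertex 1.7 4.3 0.2
  endloop
 endfacet
 facet normal 0.593 -0.801 0.079
  outer loop
   vertex 5.2 1.4 0.2
   vertex 5.7 1.8 0.5
   vertex 2.7 0.1 5.8
  endloop
 endfacet
 facet normal -0.256 -0.910 -0.326
  outer loop
   vertex 5.2 1.4 0.2
   vertex 2.7 0.1 5.8
   vertex 0.5 1.9 2.5
  endloop
 endfacet
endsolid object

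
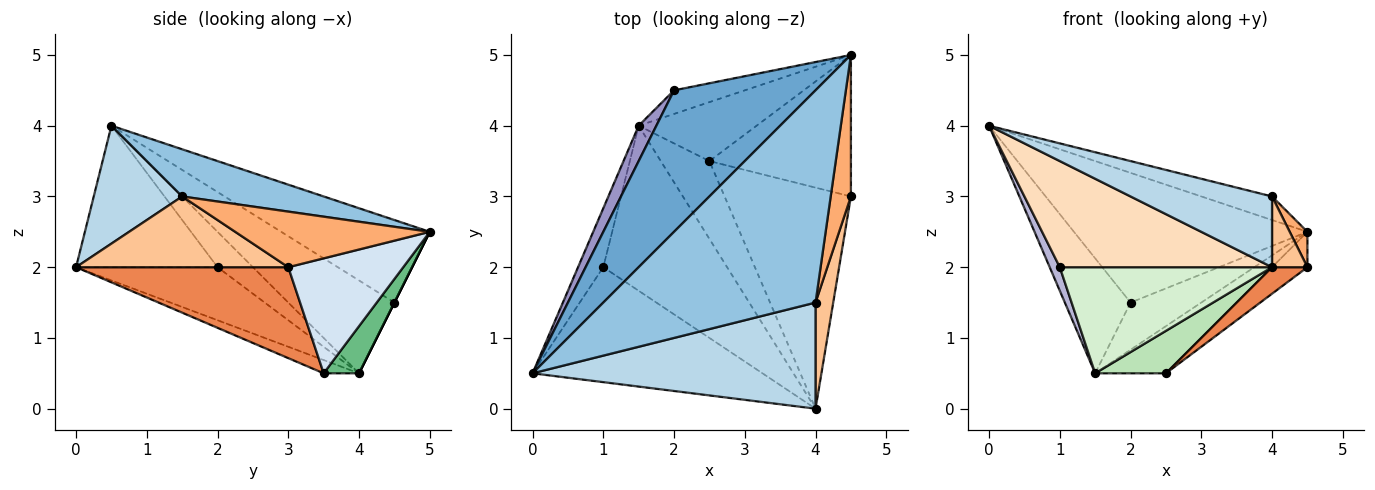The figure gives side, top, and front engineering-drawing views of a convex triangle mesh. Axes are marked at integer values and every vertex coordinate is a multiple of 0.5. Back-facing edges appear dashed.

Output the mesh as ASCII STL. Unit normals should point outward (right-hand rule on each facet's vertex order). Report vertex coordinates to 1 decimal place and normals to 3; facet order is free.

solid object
 facet normal -0.395 0.621 0.677
  outer loop
   vertex 2.0 4.5 1.5
   vertex 0.0 0.5 4.0
   vertex 4.5 5.0 2.5
  endloop
 endfacet
 facet normal 0.216 0.108 0.970
  outer loop
   vertex 4.0 1.5 3.0
   vertex 4.5 5.0 2.5
   vertex 0.0 0.5 4.0
  endloop
 endfacet
 facet normal 0.328 -0.524 0.786
  outer loop
   vertex 4.0 1.5 3.0
   vertex 0.0 0.5 4.0
   vertex 4.0 0.0 2.0
  endloop
 endfacet
 facet normal 0.619 0.190 -0.762
  outer loop
   vertex 4.5 3.0 2.0
   vertex 2.5 3.5 0.5
   vertex 4.5 5.0 2.5
  endloop
 endfacet
 facet normal 0.582 -0.097 -0.808
  outer loop
   vertex 4.5 3.0 2.0
   vertex 4.0 0.0 2.0
   vertex 2.5 3.5 0.5
  endloop
 endfacet
 facet normal 0.936 -0.085 0.341
  outer loop
   vertex 4.5 3.0 2.0
   vertex 4.5 5.0 2.5
   vertex 4.0 1.5 3.0
  endloop
 endfacet
 facet normal 0.958 -0.160 0.239
  outer loop
   vertex 4.5 3.0 2.0
   vertex 4.0 1.5 3.0
   vertex 4.0 0.0 2.0
  endloop
 endfacet
 facet normal -0.412 -0.618 -0.670
  outer loop
   vertex 1.0 2.0 2.0
   vertex 4.0 0.0 2.0
   vertex 0.0 0.5 4.0
  endloop
 endfacet
 facet normal 0.298 0.596 -0.745
  outer loop
   vertex 1.5 4.0 0.5
   vertex 4.5 5.0 2.5
   vertex 2.5 3.5 0.5
  endloop
 endfacet
 facet normal 0.000 0.894 -0.447
  outer loop
   vertex 1.5 4.0 0.5
   vertex 2.0 4.5 1.5
   vertex 4.5 5.0 2.5
  endloop
 endfacet
 facet normal -0.233 -0.466 -0.854
  outer loop
   vertex 1.5 4.0 0.5
   vertex 2.5 3.5 0.5
   vertex 4.0 0.0 2.0
  endloop
 endfacet
 facet normal -0.339 -0.509 -0.791
  outer loop
   vertex 1.5 4.0 0.5
   vertex 4.0 0.0 2.0
   vertex 1.0 2.0 2.0
  endloop
 endfacet
 facet normal -0.839 0.520 0.160
  outer loop
   vertex 1.5 4.0 0.5
   vertex 0.0 0.5 4.0
   vertex 2.0 4.5 1.5
  endloop
 endfacet
 facet normal -0.793 -0.226 -0.566
  outer loop
   vertex 1.5 4.0 0.5
   vertex 1.0 2.0 2.0
   vertex 0.0 0.5 4.0
  endloop
 endfacet
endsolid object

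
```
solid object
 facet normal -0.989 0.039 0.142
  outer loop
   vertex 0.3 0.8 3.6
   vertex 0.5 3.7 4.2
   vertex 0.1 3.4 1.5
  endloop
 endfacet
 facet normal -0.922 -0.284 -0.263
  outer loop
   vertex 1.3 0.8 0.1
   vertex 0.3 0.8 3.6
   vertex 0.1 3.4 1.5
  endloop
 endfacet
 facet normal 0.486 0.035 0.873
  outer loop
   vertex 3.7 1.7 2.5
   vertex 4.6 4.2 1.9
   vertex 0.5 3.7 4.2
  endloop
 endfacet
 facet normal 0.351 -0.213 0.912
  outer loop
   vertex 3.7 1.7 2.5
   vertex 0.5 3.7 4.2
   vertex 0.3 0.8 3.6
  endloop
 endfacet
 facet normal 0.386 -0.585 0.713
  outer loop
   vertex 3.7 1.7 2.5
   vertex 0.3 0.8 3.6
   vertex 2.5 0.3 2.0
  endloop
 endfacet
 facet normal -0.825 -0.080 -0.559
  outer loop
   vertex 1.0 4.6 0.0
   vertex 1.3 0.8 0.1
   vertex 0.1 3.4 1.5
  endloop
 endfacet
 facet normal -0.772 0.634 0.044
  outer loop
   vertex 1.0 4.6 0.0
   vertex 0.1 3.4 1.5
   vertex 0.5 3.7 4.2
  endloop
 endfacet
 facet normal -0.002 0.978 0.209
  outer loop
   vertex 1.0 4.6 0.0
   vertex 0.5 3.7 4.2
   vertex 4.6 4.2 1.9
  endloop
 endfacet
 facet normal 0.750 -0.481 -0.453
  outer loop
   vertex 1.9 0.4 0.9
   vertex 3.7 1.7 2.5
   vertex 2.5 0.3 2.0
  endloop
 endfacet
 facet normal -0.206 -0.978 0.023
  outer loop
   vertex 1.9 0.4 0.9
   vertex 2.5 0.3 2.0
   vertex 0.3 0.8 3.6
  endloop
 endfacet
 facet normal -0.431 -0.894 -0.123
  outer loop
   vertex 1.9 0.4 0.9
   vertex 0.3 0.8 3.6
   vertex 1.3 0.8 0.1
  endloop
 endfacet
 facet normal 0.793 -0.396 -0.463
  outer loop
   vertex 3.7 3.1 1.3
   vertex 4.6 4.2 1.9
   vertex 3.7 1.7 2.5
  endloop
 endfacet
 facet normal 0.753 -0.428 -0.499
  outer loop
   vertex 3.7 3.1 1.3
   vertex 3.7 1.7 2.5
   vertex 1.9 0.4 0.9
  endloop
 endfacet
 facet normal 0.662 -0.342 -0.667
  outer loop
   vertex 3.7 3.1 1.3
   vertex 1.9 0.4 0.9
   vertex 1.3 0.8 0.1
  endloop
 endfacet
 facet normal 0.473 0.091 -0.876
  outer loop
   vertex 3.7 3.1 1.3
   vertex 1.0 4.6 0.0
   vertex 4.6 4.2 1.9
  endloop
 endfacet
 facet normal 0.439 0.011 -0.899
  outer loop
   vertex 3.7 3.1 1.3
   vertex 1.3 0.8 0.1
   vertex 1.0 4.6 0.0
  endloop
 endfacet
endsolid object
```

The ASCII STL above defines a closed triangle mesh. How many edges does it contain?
24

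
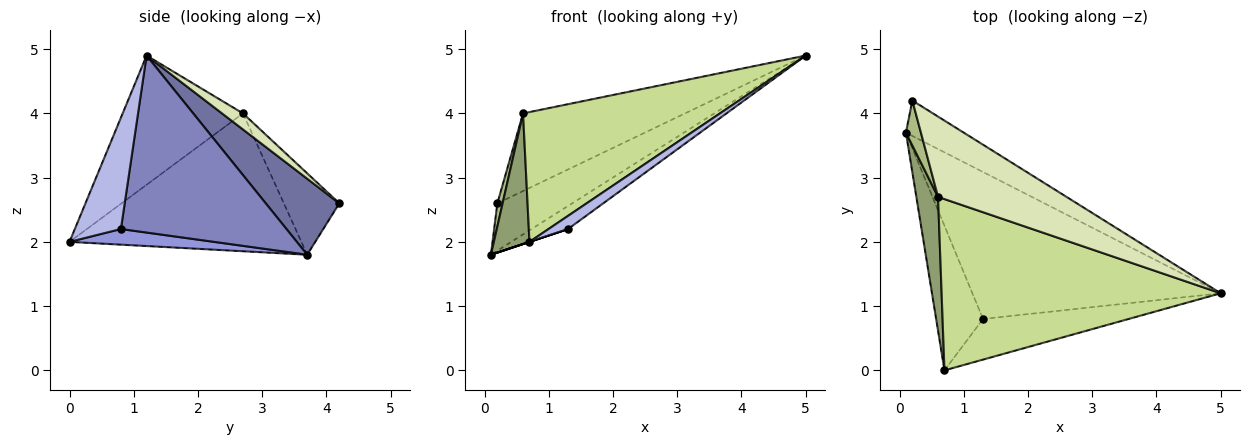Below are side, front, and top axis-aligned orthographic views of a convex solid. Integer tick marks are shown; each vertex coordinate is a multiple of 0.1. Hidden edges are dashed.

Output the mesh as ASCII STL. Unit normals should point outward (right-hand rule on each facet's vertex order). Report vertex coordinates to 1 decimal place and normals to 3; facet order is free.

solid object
 facet normal 0.619 0.629 -0.471
  outer loop
   vertex 0.2 4.2 2.6
   vertex 5.0 1.2 4.9
   vertex 0.1 3.7 1.8
  endloop
 endfacet
 facet normal 0.576 0.127 -0.808
  outer loop
   vertex 1.3 0.8 2.2
   vertex 0.1 3.7 1.8
   vertex 5.0 1.2 4.9
  endloop
 endfacet
 facet normal 0.316 0.000 -0.949
  outer loop
   vertex 1.3 0.8 2.2
   vertex 0.7 0.0 2.0
   vertex 0.1 3.7 1.8
  endloop
 endfacet
 facet normal 0.588 -0.249 -0.769
  outer loop
   vertex 1.3 0.8 2.2
   vertex 5.0 1.2 4.9
   vertex 0.7 0.0 2.0
  endloop
 endfacet
 facet normal -0.977 -0.150 0.154
  outer loop
   vertex 0.6 2.7 4.0
   vertex 0.1 3.7 1.8
   vertex 0.7 0.0 2.0
  endloop
 endfacet
 facet normal -0.979 -0.093 0.180
  outer loop
   vertex 0.6 2.7 4.0
   vertex 0.2 4.2 2.6
   vertex 0.1 3.7 1.8
  endloop
 endfacet
 facet normal -0.346 -0.567 0.748
  outer loop
   vertex 0.6 2.7 4.0
   vertex 0.7 0.0 2.0
   vertex 5.0 1.2 4.9
  endloop
 endfacet
 facet normal 0.090 0.692 0.716
  outer loop
   vertex 0.6 2.7 4.0
   vertex 5.0 1.2 4.9
   vertex 0.2 4.2 2.6
  endloop
 endfacet
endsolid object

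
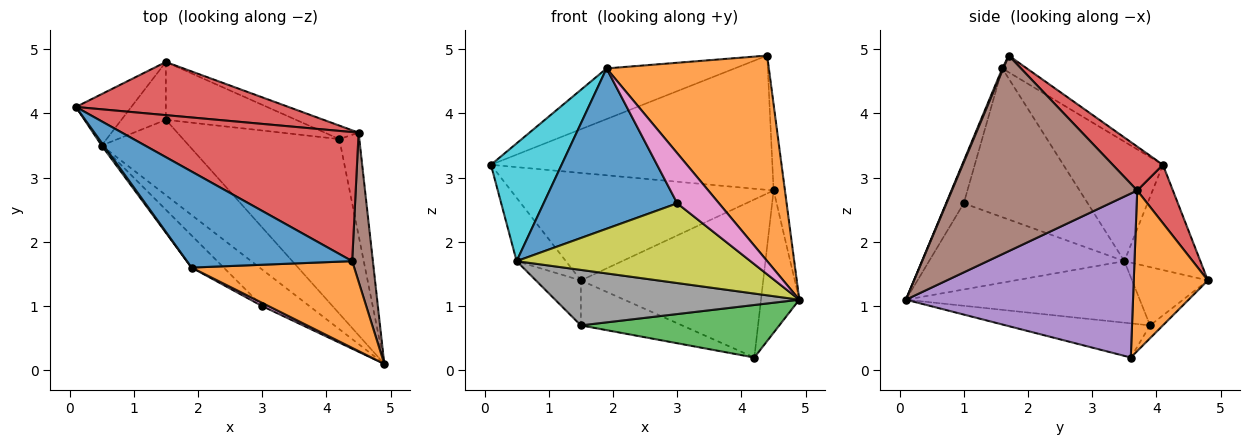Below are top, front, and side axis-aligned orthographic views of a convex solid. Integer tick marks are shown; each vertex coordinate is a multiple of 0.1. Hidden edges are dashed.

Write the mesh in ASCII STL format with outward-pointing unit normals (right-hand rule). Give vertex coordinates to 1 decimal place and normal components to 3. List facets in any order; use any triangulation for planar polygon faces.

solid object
 facet normal -0.089 0.465 0.881
  outer loop
   vertex 1.9 1.6 4.7
   vertex 4.4 1.7 4.9
   vertex 0.1 4.1 3.2
  endloop
 endfacet
 facet normal 0.006 -0.921 0.389
  outer loop
   vertex 1.9 1.6 4.7
   vertex 4.9 0.1 1.1
   vertex 4.4 1.7 4.9
  endloop
 endfacet
 facet normal -0.205 -0.282 -0.937
  outer loop
   vertex 1.5 3.9 0.7
   vertex 4.2 3.6 0.2
   vertex 4.9 0.1 1.1
  endloop
 endfacet
 facet normal 0.127 0.715 0.687
  outer loop
   vertex 4.5 3.7 2.8
   vertex 0.1 4.1 3.2
   vertex 4.4 1.7 4.9
  endloop
 endfacet
 facet normal 0.979 0.165 -0.119
  outer loop
   vertex 4.5 3.7 2.8
   vertex 4.9 0.1 1.1
   vertex 4.2 3.6 0.2
  endloop
 endfacet
 facet normal 0.993 0.061 0.105
  outer loop
   vertex 4.5 3.7 2.8
   vertex 4.4 1.7 4.9
   vertex 4.9 0.1 1.1
  endloop
 endfacet
 facet normal -0.389 -0.919 0.059
  outer loop
   vertex 3.0 1.0 2.6
   vertex 4.9 0.1 1.1
   vertex 1.9 1.6 4.7
  endloop
 endfacet
 facet normal -0.494 -0.516 -0.700
  outer loop
   vertex 0.5 3.5 1.7
   vertex 1.5 3.9 0.7
   vertex 4.9 0.1 1.1
  endloop
 endfacet
 facet normal -0.605 -0.724 -0.332
  outer loop
   vertex 0.5 3.5 1.7
   vertex 4.9 0.1 1.1
   vertex 3.0 1.0 2.6
  endloop
 endfacet
 facet normal -0.815 -0.579 0.014
  outer loop
   vertex 0.5 3.5 1.7
   vertex 1.9 1.6 4.7
   vertex 0.1 4.1 3.2
  endloop
 endfacet
 facet normal -0.673 -0.725 -0.145
  outer loop
   vertex 0.5 3.5 1.7
   vertex 3.0 1.0 2.6
   vertex 1.9 1.6 4.7
  endloop
 endfacet
 facet normal 0.375 0.924 -0.079
  outer loop
   vertex 1.5 4.8 1.4
   vertex 4.5 3.7 2.8
   vertex 4.2 3.6 0.2
  endloop
 endfacet
 facet normal -0.078 0.612 -0.787
  outer loop
   vertex 1.5 4.8 1.4
   vertex 4.2 3.6 0.2
   vertex 1.5 3.9 0.7
  endloop
 endfacet
 facet normal 0.121 0.890 0.440
  outer loop
   vertex 1.5 4.8 1.4
   vertex 0.1 4.1 3.2
   vertex 4.5 3.7 2.8
  endloop
 endfacet
 facet normal -0.768 0.497 -0.404
  outer loop
   vertex 1.5 4.8 1.4
   vertex 0.5 3.5 1.7
   vertex 0.1 4.1 3.2
  endloop
 endfacet
 facet normal -0.719 0.427 -0.548
  outer loop
   vertex 1.5 4.8 1.4
   vertex 1.5 3.9 0.7
   vertex 0.5 3.5 1.7
  endloop
 endfacet
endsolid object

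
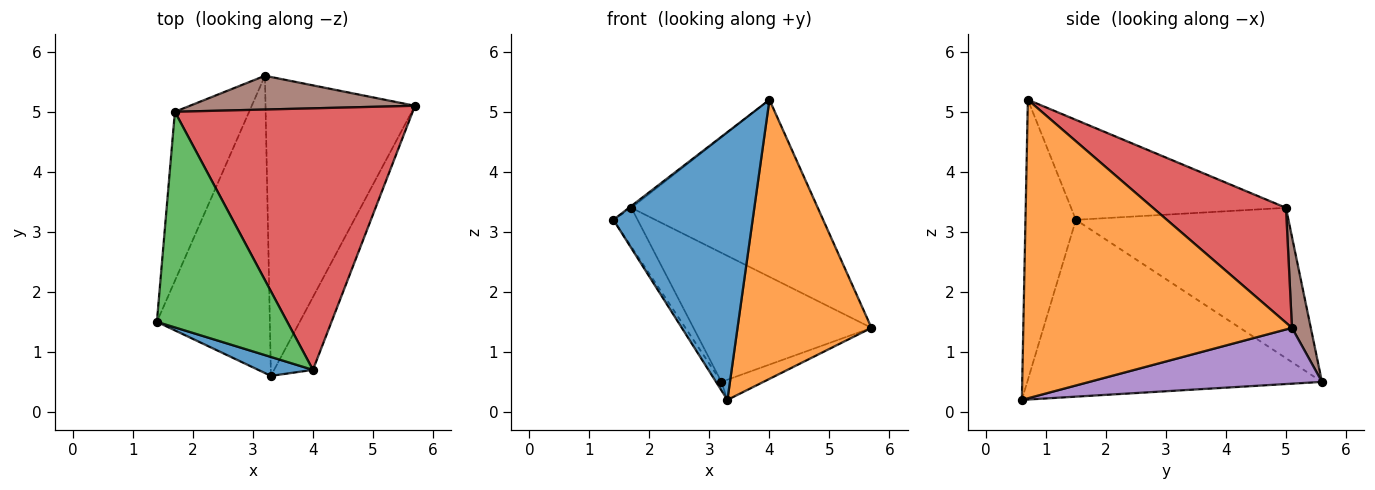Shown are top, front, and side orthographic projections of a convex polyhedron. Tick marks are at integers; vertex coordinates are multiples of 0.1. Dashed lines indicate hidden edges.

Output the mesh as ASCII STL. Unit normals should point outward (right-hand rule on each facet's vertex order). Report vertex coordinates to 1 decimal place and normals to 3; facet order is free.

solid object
 facet normal -0.340 -0.938 0.066
  outer loop
   vertex 3.3 0.6 0.2
   vertex 4.0 0.7 5.2
   vertex 1.4 1.5 3.2
  endloop
 endfacet
 facet normal 0.889 -0.443 -0.116
  outer loop
   vertex 3.3 0.6 0.2
   vertex 5.7 5.1 1.4
   vertex 4.0 0.7 5.2
  endloop
 endfacet
 facet normal -0.608 0.007 0.794
  outer loop
   vertex 1.7 5.0 3.4
   vertex 1.4 1.5 3.2
   vertex 4.0 0.7 5.2
  endloop
 endfacet
 facet normal 0.371 0.521 0.769
  outer loop
   vertex 1.7 5.0 3.4
   vertex 4.0 0.7 5.2
   vertex 5.7 5.1 1.4
  endloop
 endfacet
 facet normal 0.349 0.063 -0.935
  outer loop
   vertex 3.2 5.6 0.5
   vertex 5.7 5.1 1.4
   vertex 3.3 0.6 0.2
  endloop
 endfacet
 facet normal 0.102 0.962 0.252
  outer loop
   vertex 3.2 5.6 0.5
   vertex 1.7 5.0 3.4
   vertex 5.7 5.1 1.4
  endloop
 endfacet
 facet normal -0.843 0.015 -0.538
  outer loop
   vertex 3.2 5.6 0.5
   vertex 3.3 0.6 0.2
   vertex 1.4 1.5 3.2
  endloop
 endfacet
 facet normal -0.892 0.102 -0.440
  outer loop
   vertex 3.2 5.6 0.5
   vertex 1.4 1.5 3.2
   vertex 1.7 5.0 3.4
  endloop
 endfacet
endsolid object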